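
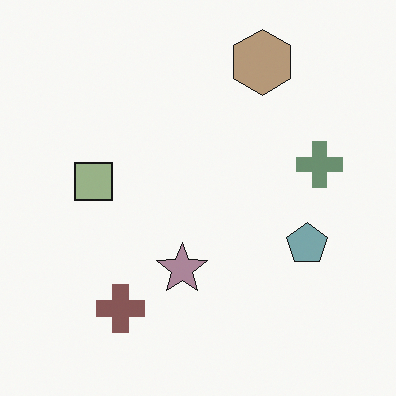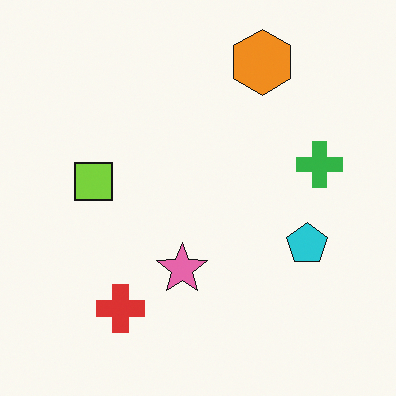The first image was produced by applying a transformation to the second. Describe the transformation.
This is the original image heavily desaturated.

All colors are more muted and greyish — a global saturation change.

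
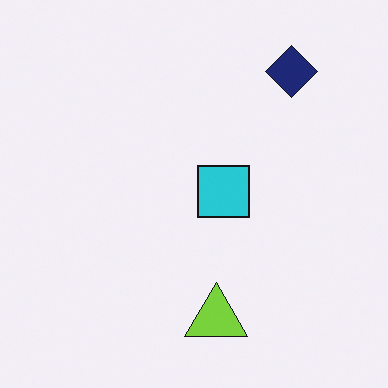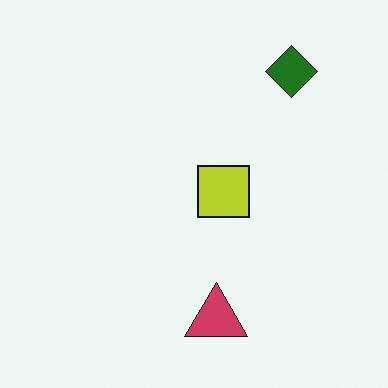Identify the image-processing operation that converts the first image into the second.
The transformation is: hue-shifted by a large amount.

Every shape's color has rotated by the same amount around the hue wheel — a uniform hue shift.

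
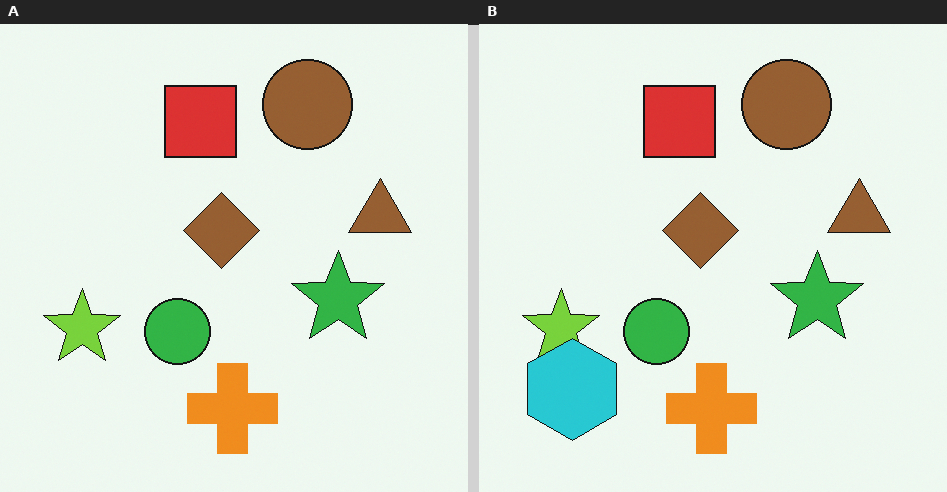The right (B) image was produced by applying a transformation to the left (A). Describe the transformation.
The right (B) image is the left (A) overlaid with an additional cyan hexagon.

A cyan hexagon appears in the right (B) image that is absent from the left (A).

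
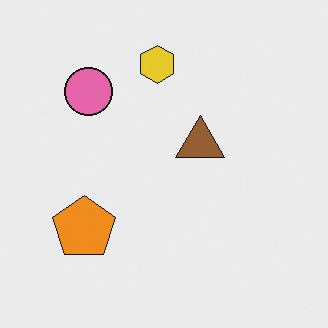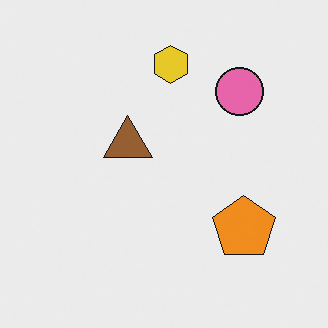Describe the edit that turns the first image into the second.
The image was flipped horizontally (left ↔ right).

The orange pentagon is in the bottom-left of the first image and the bottom-right of the second — shapes on opposite sides of the vertical midline have swapped in a mirror flip.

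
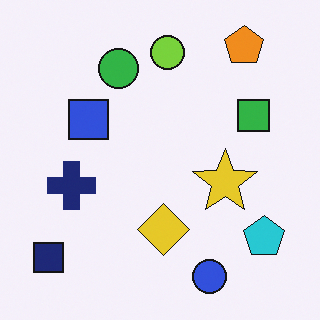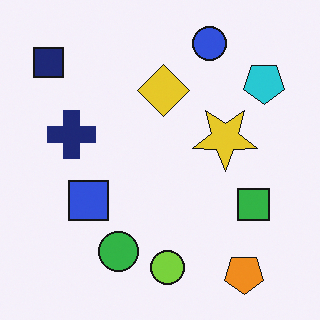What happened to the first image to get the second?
The second image is the first flipped vertically (top ↔ bottom).

The blue circle is in the bottom of the first image and the top of the second — shapes on opposite sides of the horizontal midline have swapped in a mirror flip.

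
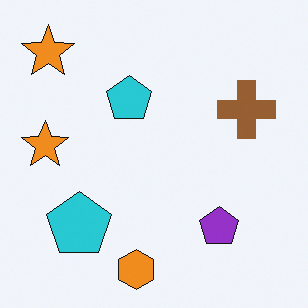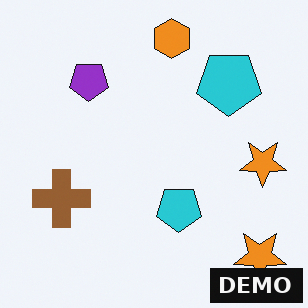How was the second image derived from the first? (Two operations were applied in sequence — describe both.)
The transformation is: rotated 180°, then watermarked with the text "DEMO" in the lower-right corner.

The orange hexagon sits in the bottom of the first image and the top of the second — consistent with a whole-image 180° rotation. A dark label reading "DEMO" appears in the lower-right corner.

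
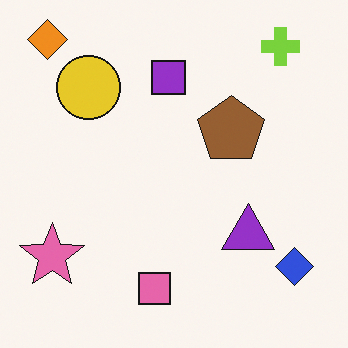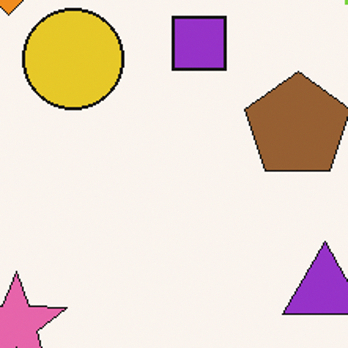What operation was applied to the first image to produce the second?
This is the original image cropped to a modestly smaller region and rescaled.

The visible shapes are larger and the field of view is narrower; shapes near the original edges may be partly or wholly outside the frame — a crop-and-rescale.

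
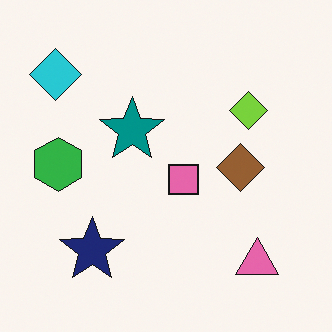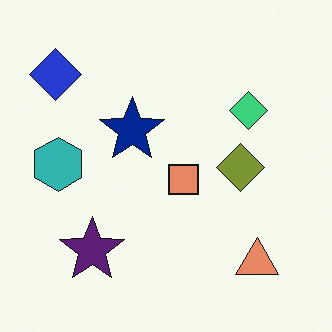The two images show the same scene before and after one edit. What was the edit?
It was hue-shifted by a small amount.

Every shape's color has rotated by the same amount around the hue wheel — a uniform hue shift.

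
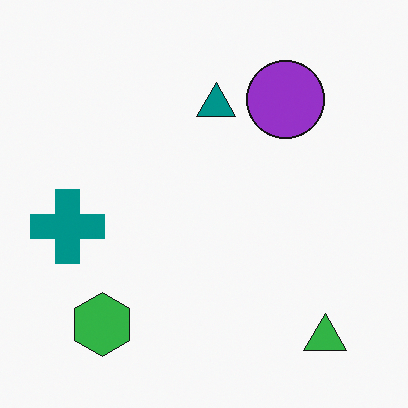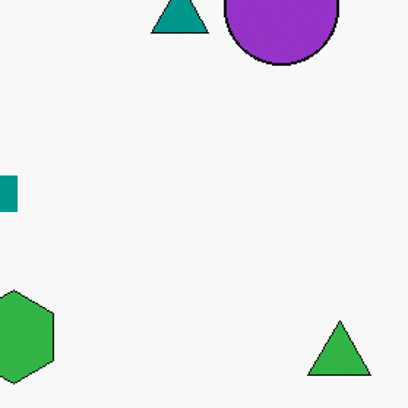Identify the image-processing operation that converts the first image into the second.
This is the original image cropped slightly and scaled back up.

The visible shapes are larger and the field of view is narrower; shapes near the original edges may be partly or wholly outside the frame — a crop-and-rescale.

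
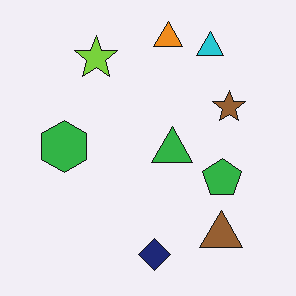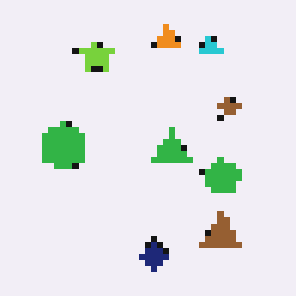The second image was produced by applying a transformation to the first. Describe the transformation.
The second image is the first pixelated into visible square blocks.

Shapes are reduced to large square blocks; fine edges and outlines are lost — a downscale-then-upscale (mosaic) effect.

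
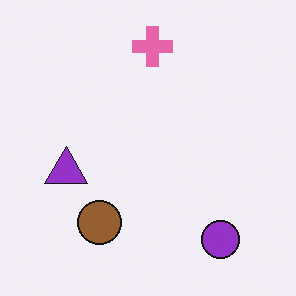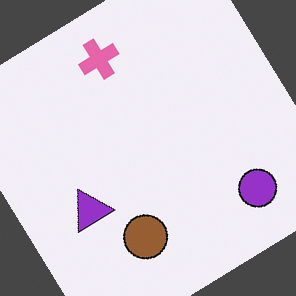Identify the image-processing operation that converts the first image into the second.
It was rotated counter-clockwise by a large amount — several tens of degrees.

Every shape is tilted by the same angle and the image corners show triangular fill wedges — a whole-image rotation by a non-right angle.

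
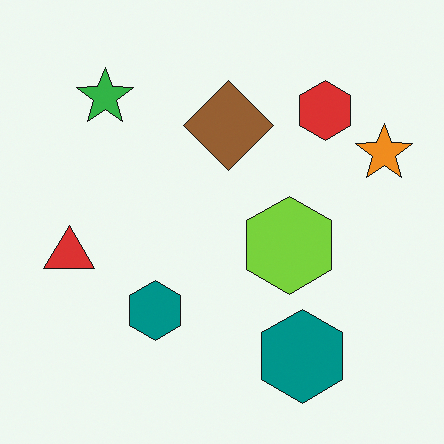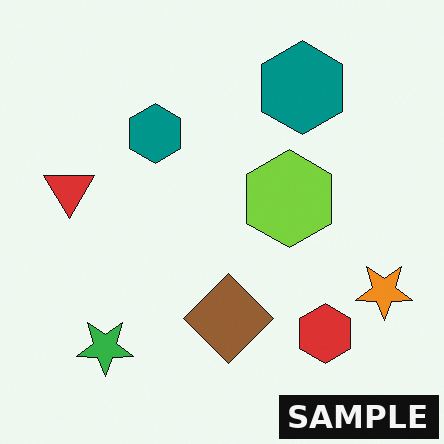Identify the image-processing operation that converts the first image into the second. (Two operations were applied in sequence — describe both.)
The transformation is: flipped vertically (top ↔ bottom), then watermarked with the text "SAMPLE" in the lower-right corner.

The green star is in the top-left of the first image and the bottom-left of the second — shapes on opposite sides of the horizontal midline have swapped in a mirror flip. A dark label reading "SAMPLE" appears in the lower-right corner.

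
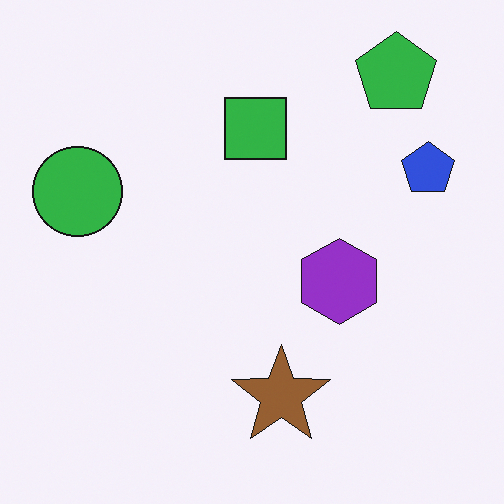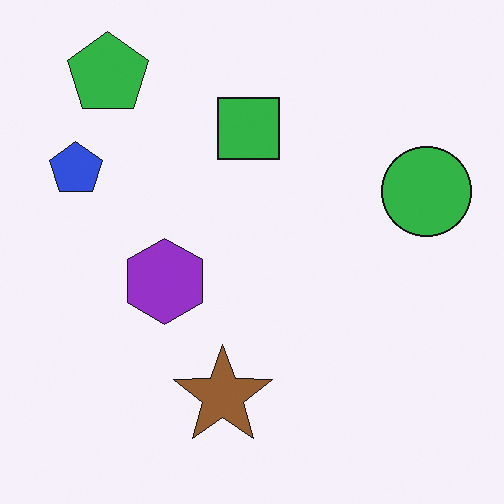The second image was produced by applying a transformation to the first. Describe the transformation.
This is the original image flipped horizontally (left ↔ right).

The blue pentagon is in the right of the first image and the left of the second — shapes on opposite sides of the vertical midline have swapped in a mirror flip.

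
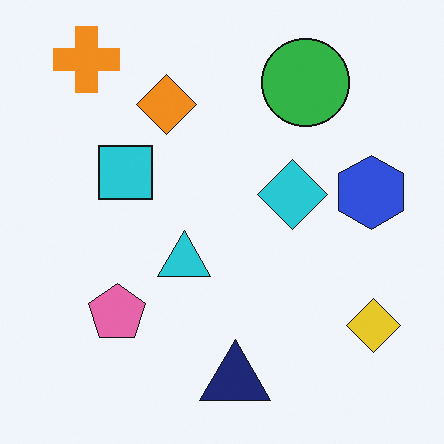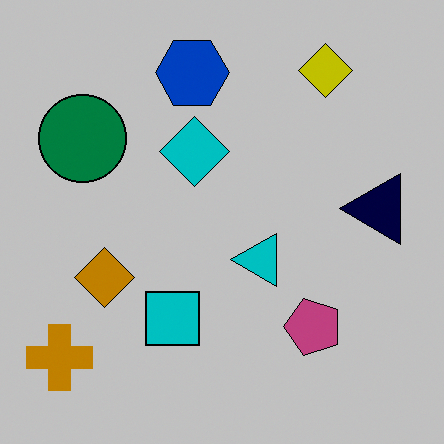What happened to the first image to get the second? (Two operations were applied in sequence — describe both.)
It was heavily posterized to just a handful of flat colors, then rotated 90° counter-clockwise.

Each flat color has snapped to a coarser quantized level — most visibly, the near-white background has dropped to a flat grey. The orange cross sits in the top-left of the first image and the bottom-left of the second — consistent with a whole-image 90° counter-clockwise rotation.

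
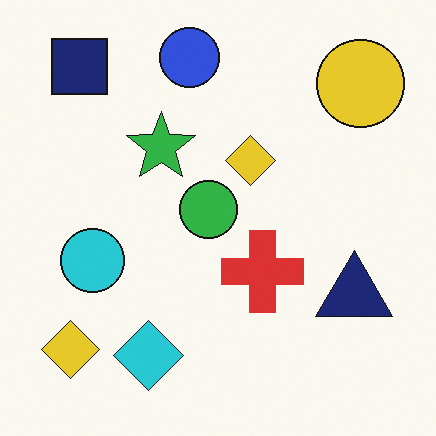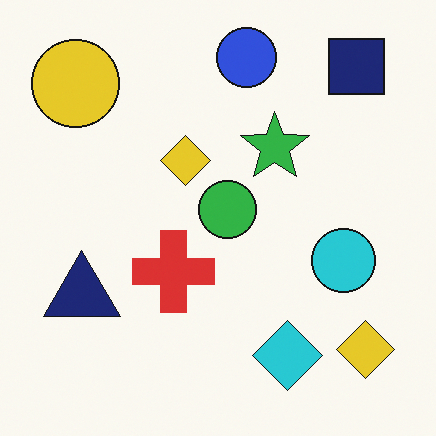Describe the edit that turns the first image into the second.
The image was flipped horizontally (left ↔ right).

The yellow circle is in the top-right of the first image and the top-left of the second — shapes on opposite sides of the vertical midline have swapped in a mirror flip.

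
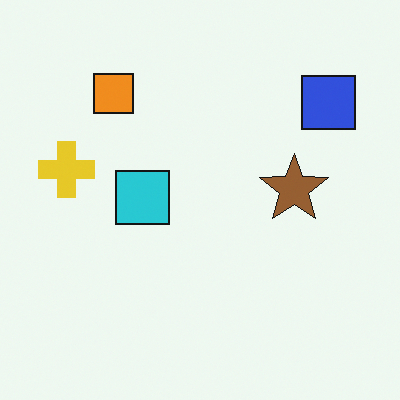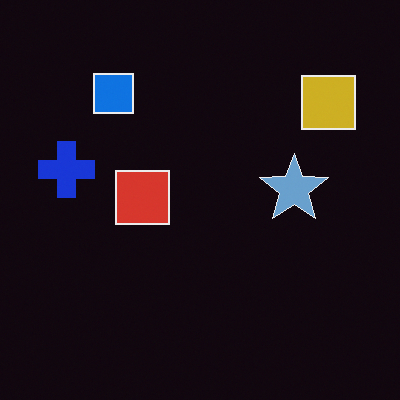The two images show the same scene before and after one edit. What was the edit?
Color-inverted (negative).

The light background has become dark and every shape's color is its complement — a photographic negative.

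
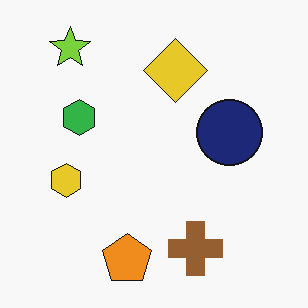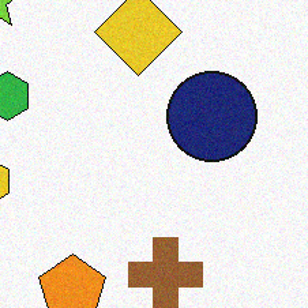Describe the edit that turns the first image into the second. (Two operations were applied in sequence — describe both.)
The second image is the first degraded with a light layer of grain, then cropped to a modestly smaller region and rescaled.

Random speckle covers the whole image, including the flat background. The visible shapes are larger and the field of view is narrower; shapes near the original edges may be partly or wholly outside the frame — a crop-and-rescale.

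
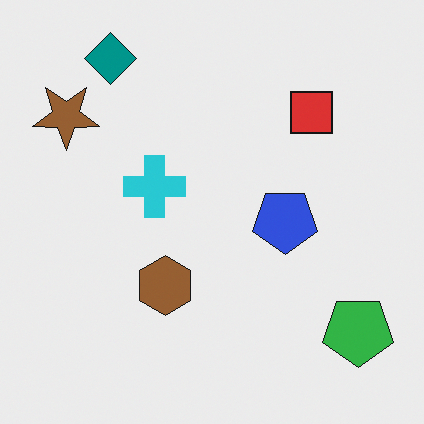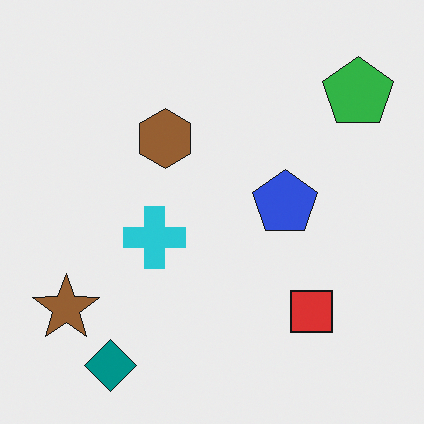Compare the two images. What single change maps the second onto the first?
This is the original image flipped vertically (top ↔ bottom).

The teal diamond is in the bottom-left of the second image and the top-left of the first — shapes on opposite sides of the horizontal midline have swapped in a mirror flip.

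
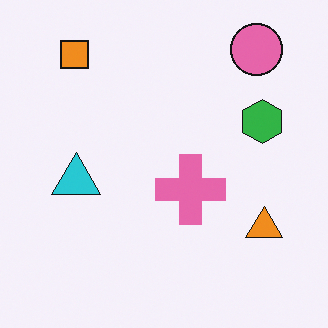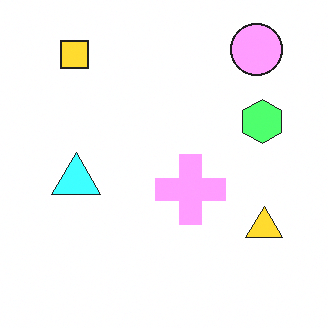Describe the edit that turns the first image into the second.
The second image is the first noticeably brightened.

Every pixel — background and shapes alike — is uniformly brightened.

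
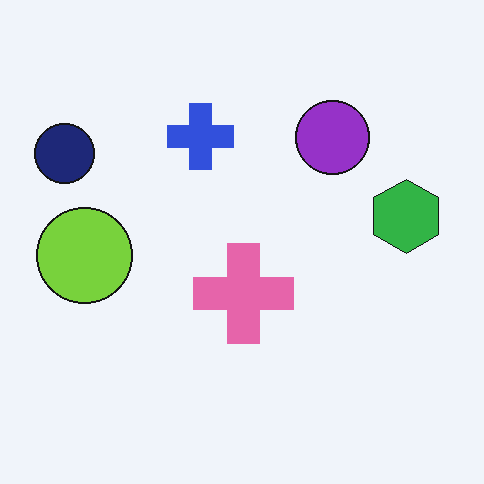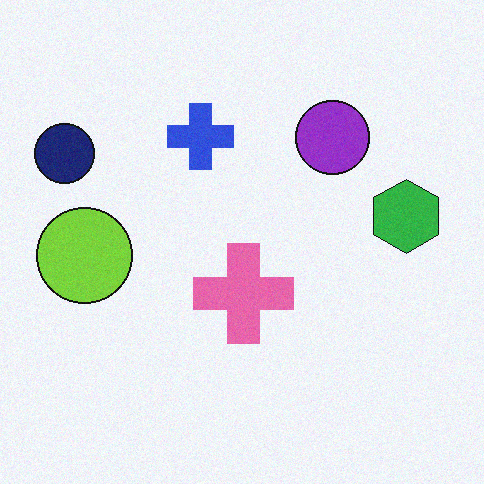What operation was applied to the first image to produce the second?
Degraded with subtle gaussian noise.

Random speckle covers the whole image, including the flat background.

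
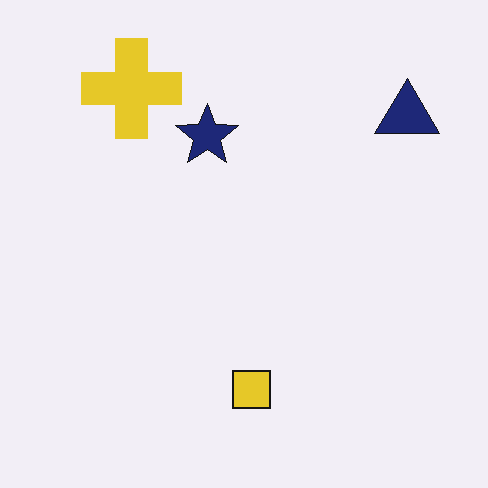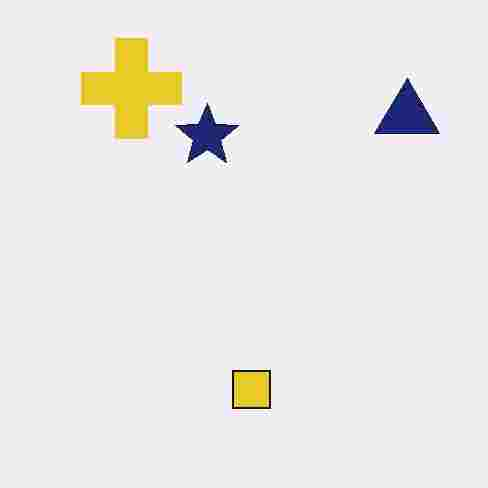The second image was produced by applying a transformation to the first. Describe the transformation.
The second image is the first heavily JPEG-compressed with obvious blocking artifacts.

Blocky 8×8 compression artifacts appear around shape edges and the flat background shows ringing — characteristic JPEG degradation.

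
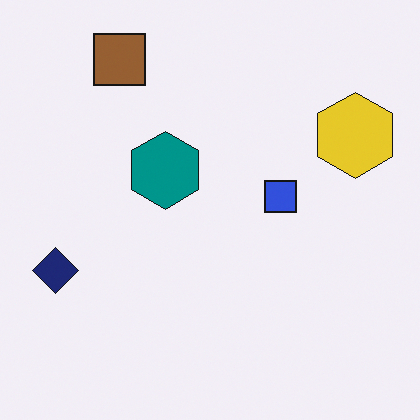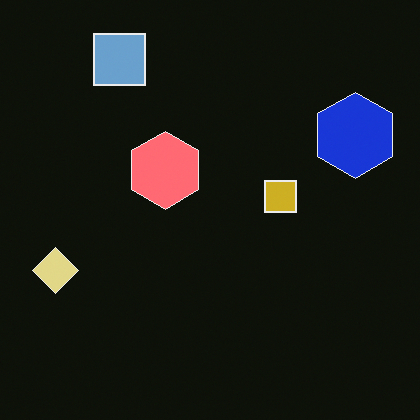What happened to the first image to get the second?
The image was color-inverted (negative).

The light background has become dark and every shape's color is its complement — a photographic negative.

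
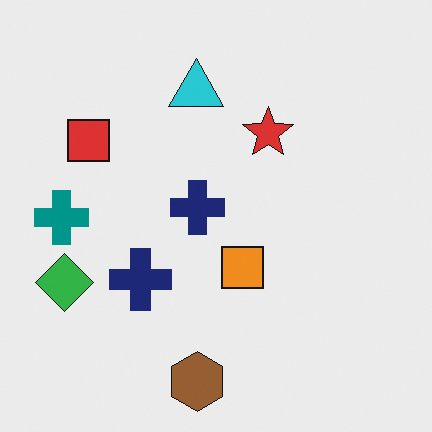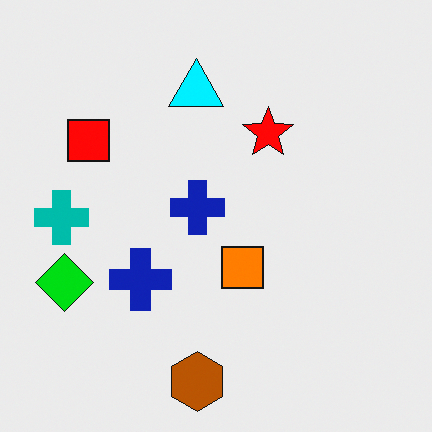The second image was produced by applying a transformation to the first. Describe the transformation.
The second image is the first made much more vivid (saturation change).

All colors are more vivid — a global saturation change.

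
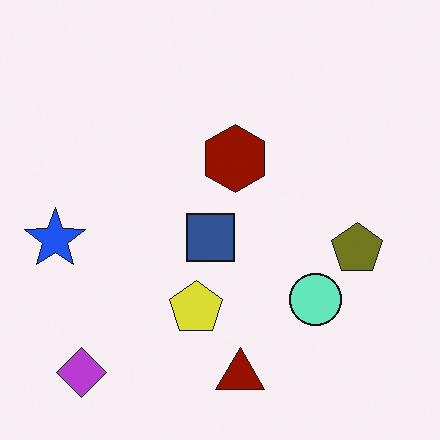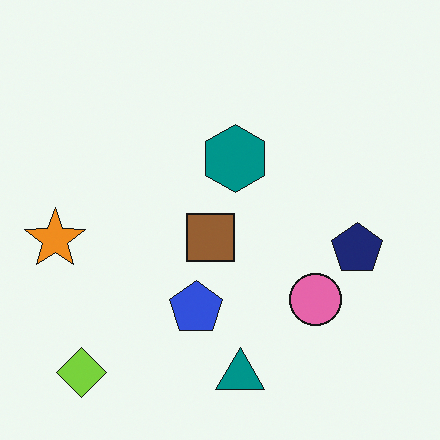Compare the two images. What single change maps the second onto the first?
It was hue-shifted through roughly half the color wheel.

Every shape's color has rotated by the same amount around the hue wheel — a uniform hue shift.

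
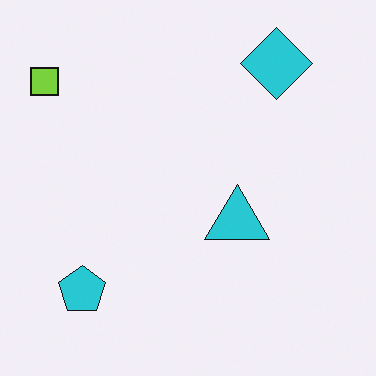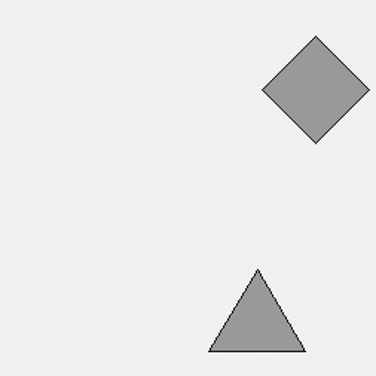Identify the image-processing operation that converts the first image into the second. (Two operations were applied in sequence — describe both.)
This is the original image converted to grayscale, then cropped slightly and scaled back up.

All color is removed — every shape is now a shade of grey. The visible shapes are larger and the field of view is narrower; shapes near the original edges may be partly or wholly outside the frame — a crop-and-rescale.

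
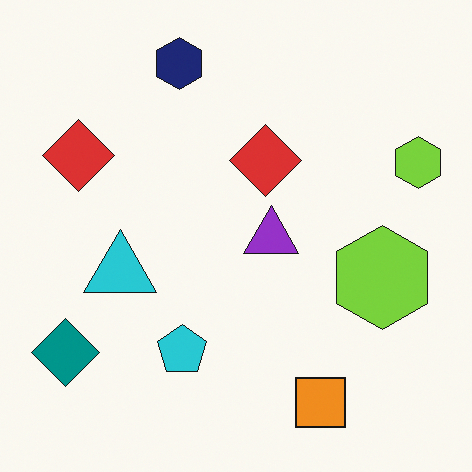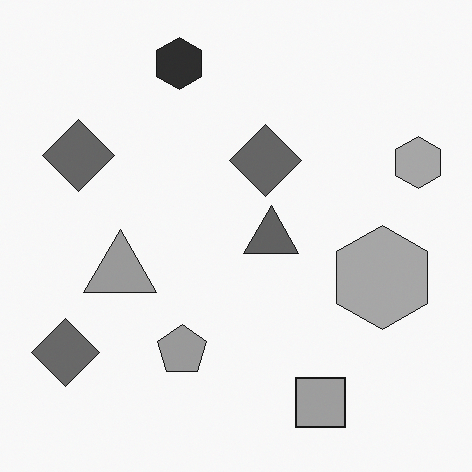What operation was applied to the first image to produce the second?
It was converted to grayscale.

All color is removed — every shape is now a shade of grey.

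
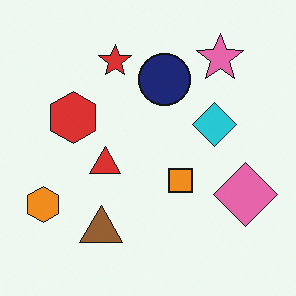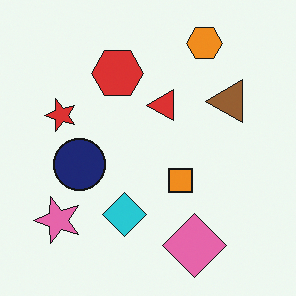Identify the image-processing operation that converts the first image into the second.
The transformation is: transposed (reflected across the top-left ↔ bottom-right diagonal).

Shapes have swapped their row and column positions — what was in the top-right is now in the bottom-left — a diagonal reflection.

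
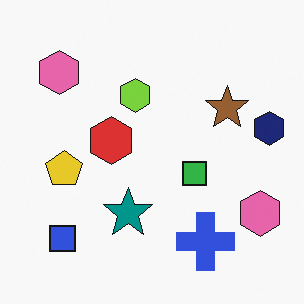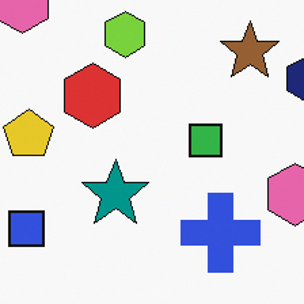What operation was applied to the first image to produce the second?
The transformation is: cropped to a modestly smaller region and rescaled.

The visible shapes are larger and the field of view is narrower; shapes near the original edges may be partly or wholly outside the frame — a crop-and-rescale.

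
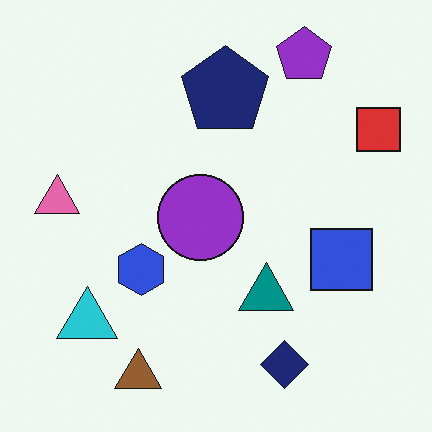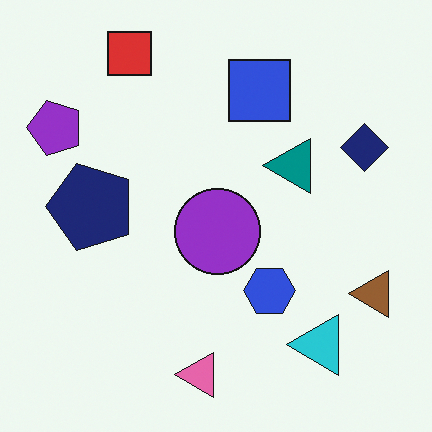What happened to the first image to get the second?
Rotated 90° counter-clockwise.

The red square sits in the top-right of the first image and the top-left of the second — consistent with a whole-image 90° counter-clockwise rotation.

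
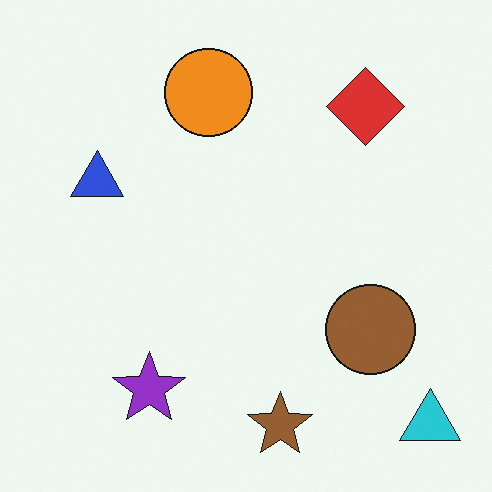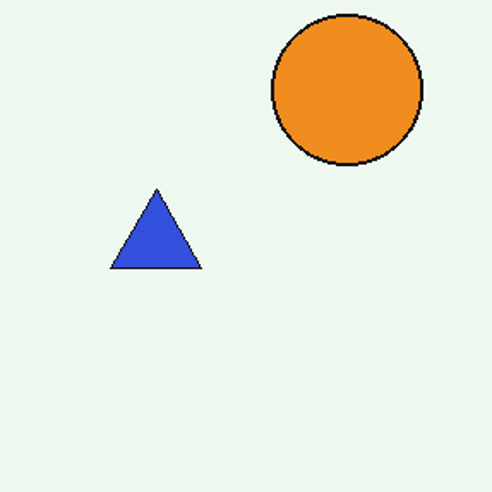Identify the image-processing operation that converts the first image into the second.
It was cropped tightly and scaled back up.

The visible shapes are larger and the field of view is narrower; shapes near the original edges may be partly or wholly outside the frame — a crop-and-rescale.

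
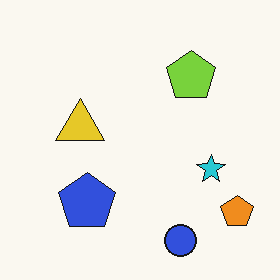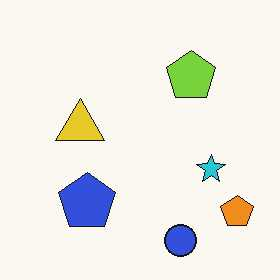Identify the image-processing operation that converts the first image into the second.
It was JPEG-compressed with visible artifacts.

Blocky 8×8 compression artifacts appear around shape edges and the flat background shows ringing — characteristic JPEG degradation.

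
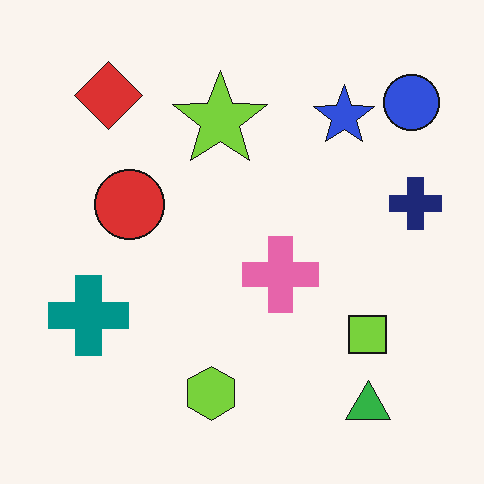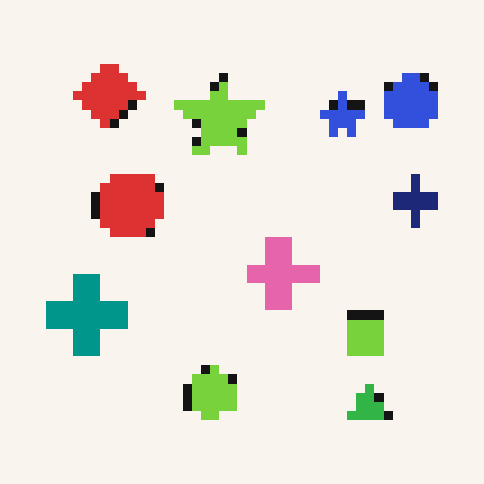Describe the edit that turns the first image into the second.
The transformation is: coarsely pixelated.

Shapes are reduced to large square blocks; fine edges and outlines are lost — a downscale-then-upscale (mosaic) effect.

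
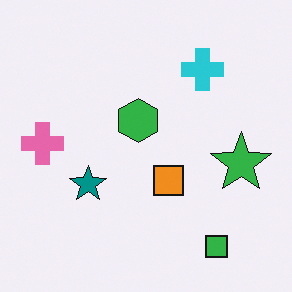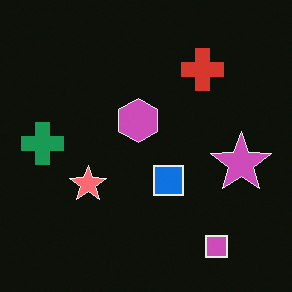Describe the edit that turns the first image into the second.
The image was color-inverted (negative).

The light background has become dark and every shape's color is its complement — a photographic negative.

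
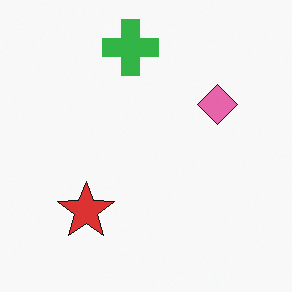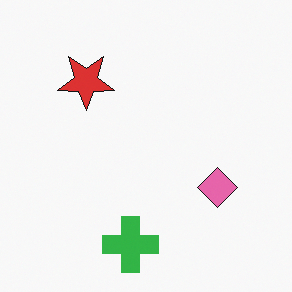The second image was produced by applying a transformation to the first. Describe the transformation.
This is the original image flipped vertically (top ↔ bottom).

The green cross is in the top of the first image and the bottom of the second — shapes on opposite sides of the horizontal midline have swapped in a mirror flip.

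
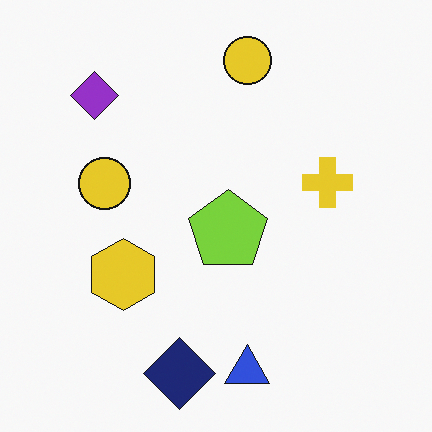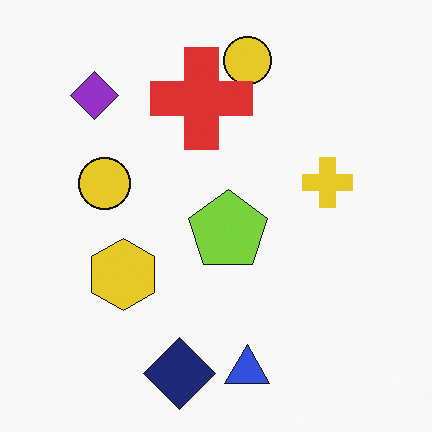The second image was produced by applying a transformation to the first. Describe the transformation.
The image was overlaid with an additional red cross.

A red cross appears in the second image that is absent from the first.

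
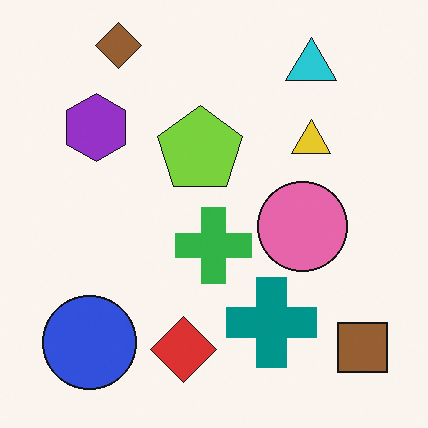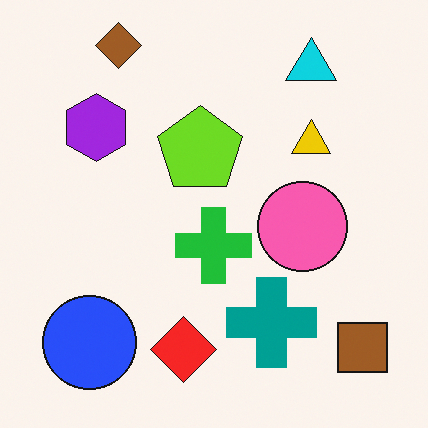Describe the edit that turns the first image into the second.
The transformation is: slightly oversaturated.

All colors are more vivid — a global saturation change.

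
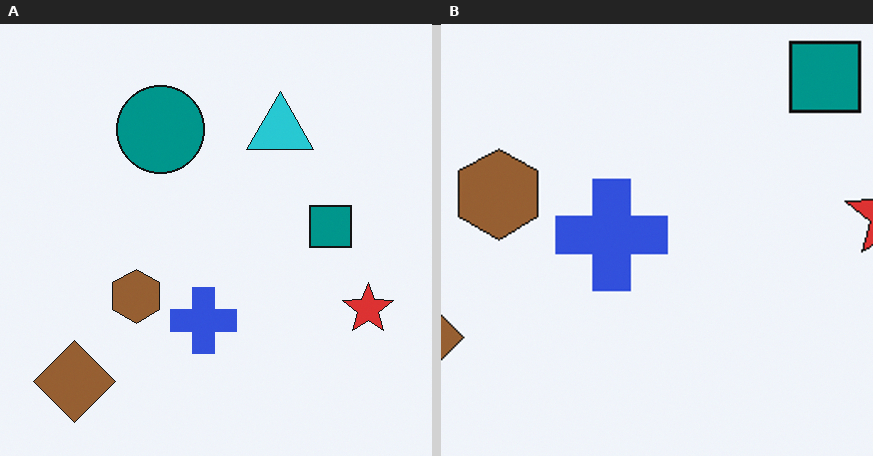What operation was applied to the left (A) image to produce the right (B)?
It was cropped to a noticeably smaller region and rescaled.

The visible shapes are larger and the field of view is narrower; shapes near the original edges may be partly or wholly outside the frame — a crop-and-rescale.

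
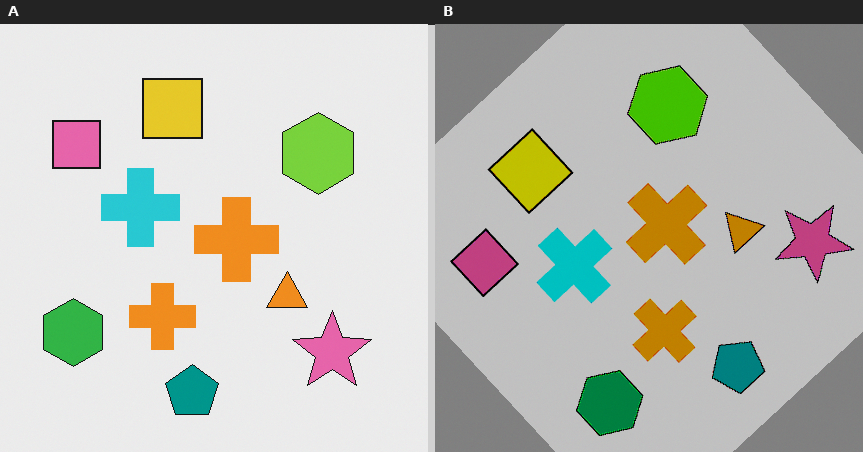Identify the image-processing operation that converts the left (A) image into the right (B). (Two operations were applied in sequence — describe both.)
The transformation is: rotated counter-clockwise by a large amount — several tens of degrees, then heavily posterized to just a handful of flat colors.

Every shape is tilted by the same angle and the image corners show triangular fill wedges — a whole-image rotation by a non-right angle. Each flat color has snapped to a coarser quantized level — most visibly, the near-white background has dropped to a flat grey.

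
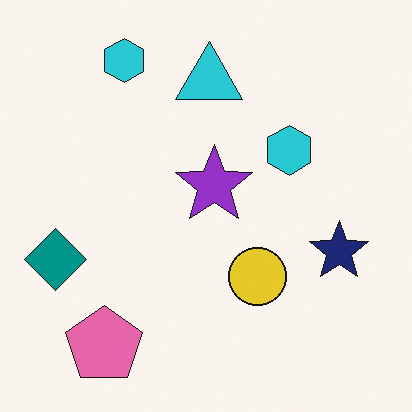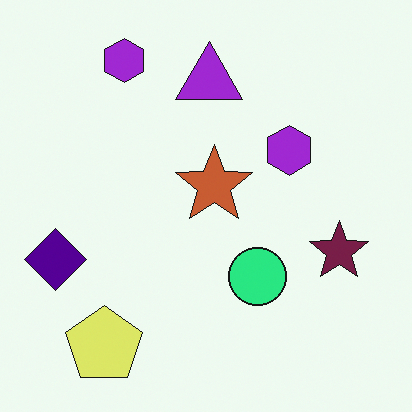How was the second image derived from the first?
The transformation is: hue-shifted noticeably.

Every shape's color has rotated by the same amount around the hue wheel — a uniform hue shift.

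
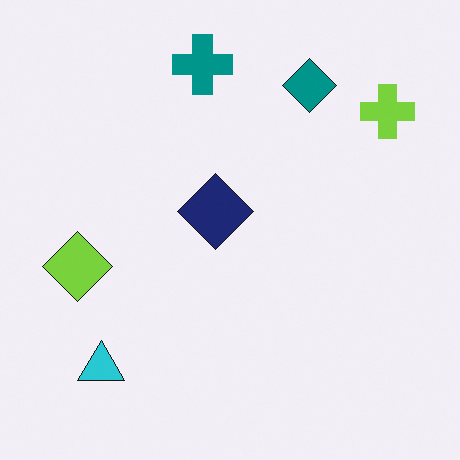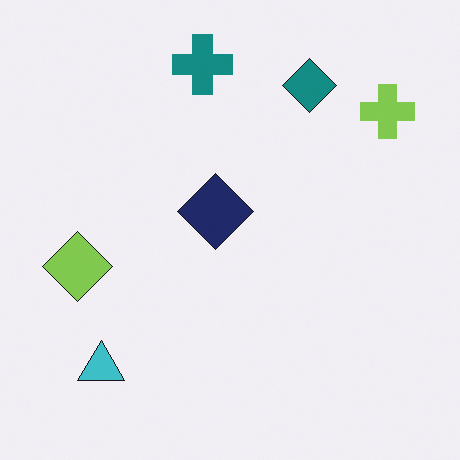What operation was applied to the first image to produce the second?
The transformation is: slightly desaturated.

All colors are more muted and greyish — a global saturation change.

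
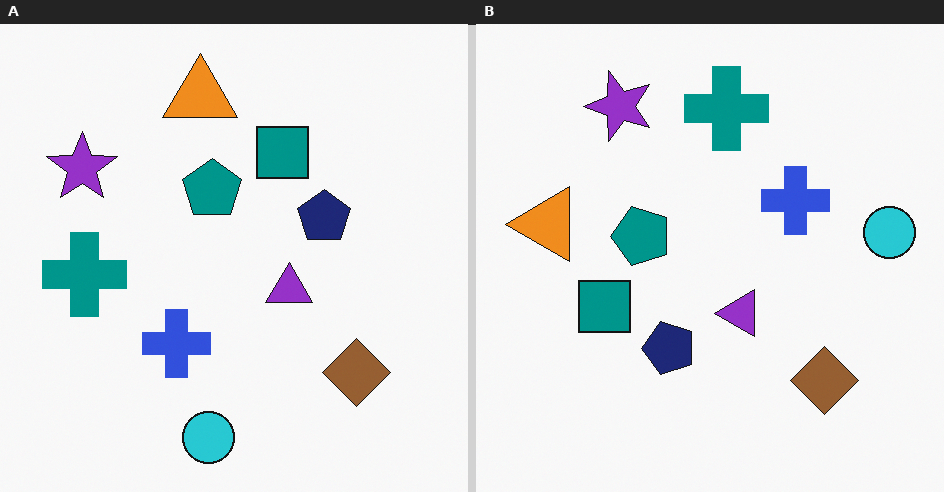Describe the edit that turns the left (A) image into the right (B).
It was transposed (reflected across the top-left ↔ bottom-right diagonal).

Shapes have swapped their row and column positions — what was in the top-right is now in the bottom-left — a diagonal reflection.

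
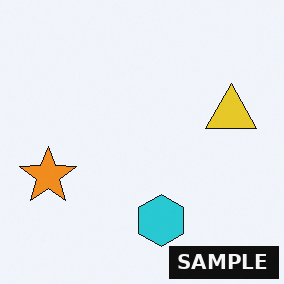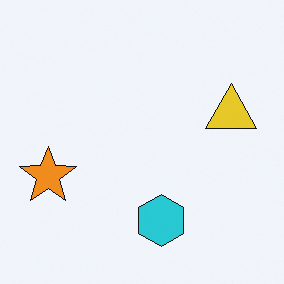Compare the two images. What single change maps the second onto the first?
The first image is the second watermarked with the text "SAMPLE" in the lower-right corner.

A dark label reading "SAMPLE" appears in the lower-right corner.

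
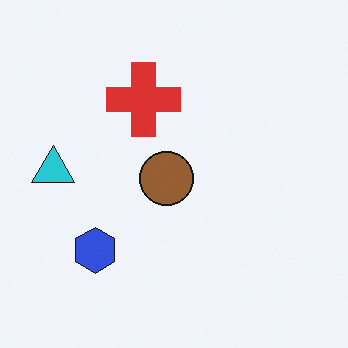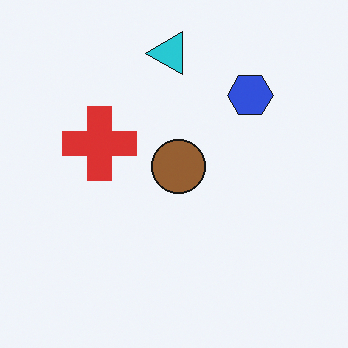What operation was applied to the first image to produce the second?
This is the original image transposed (reflected across the top-left ↔ bottom-right diagonal).

Shapes have swapped their row and column positions — what was in the top-right is now in the bottom-left — a diagonal reflection.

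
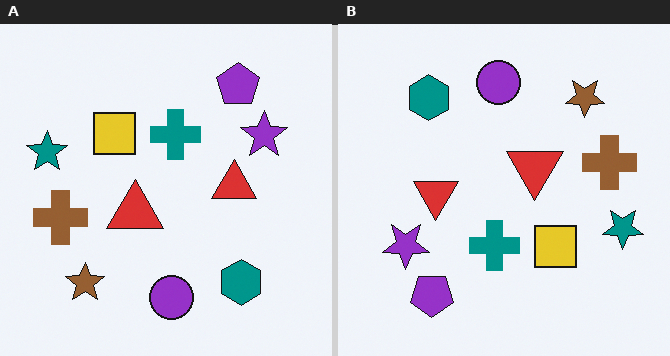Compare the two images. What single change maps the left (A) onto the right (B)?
The right (B) image is the left (A) rotated 180°.

The purple pentagon sits in the top-right of the left (A) image and the bottom-left of the right (B) — consistent with a whole-image 180° rotation.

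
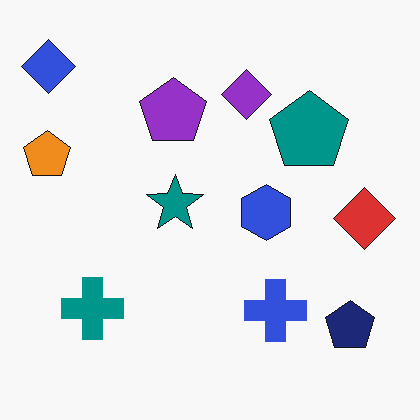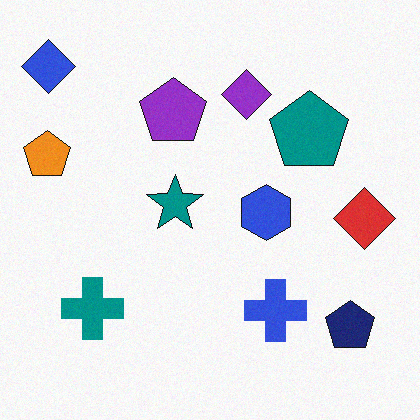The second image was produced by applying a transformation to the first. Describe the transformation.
It was degraded with a light layer of grain.

Random speckle covers the whole image, including the flat background.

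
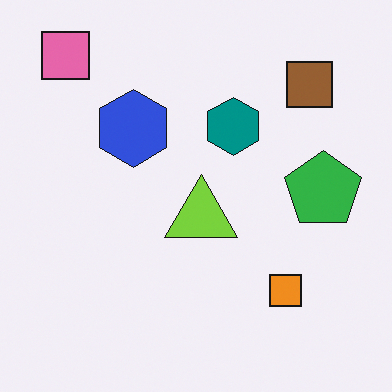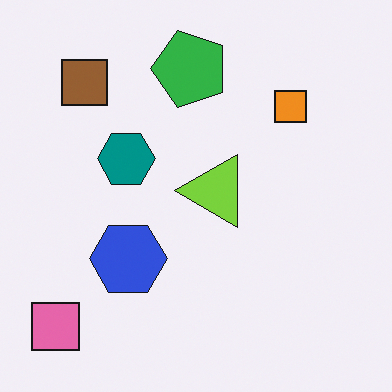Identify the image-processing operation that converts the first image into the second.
The transformation is: rotated 90° counter-clockwise.

The pink square sits in the top-left of the first image and the bottom-left of the second — consistent with a whole-image 90° counter-clockwise rotation.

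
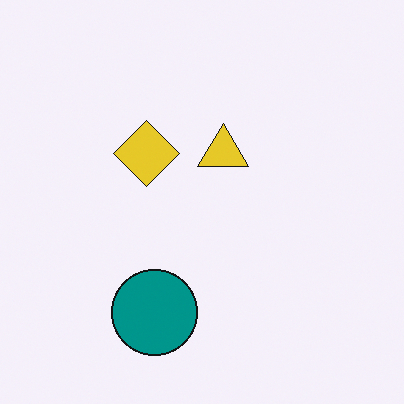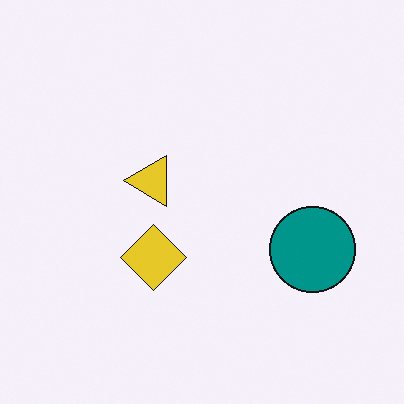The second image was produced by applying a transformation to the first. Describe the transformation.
Rotated 90° counter-clockwise.

The teal circle sits in the bottom of the first image and the right of the second — consistent with a whole-image 90° counter-clockwise rotation.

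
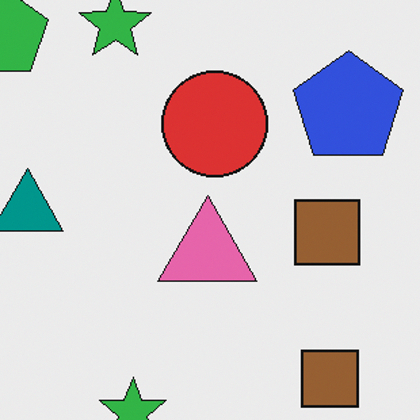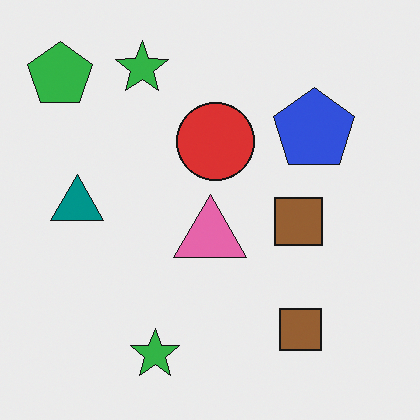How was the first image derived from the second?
The first image is the second cropped slightly and scaled back up.

The visible shapes are larger and the field of view is narrower; shapes near the original edges may be partly or wholly outside the frame — a crop-and-rescale.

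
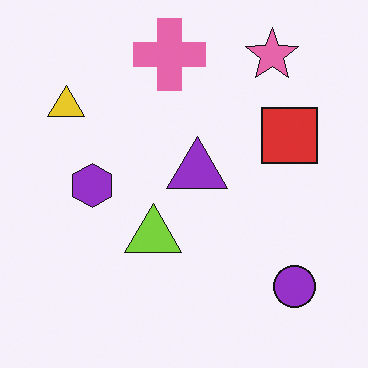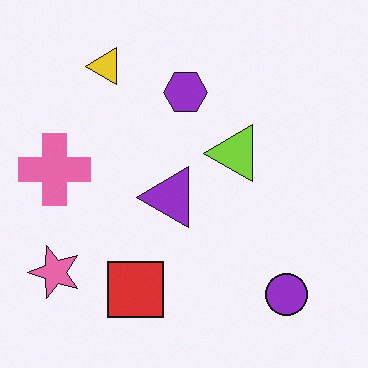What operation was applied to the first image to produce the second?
It was transposed (reflected across the top-left ↔ bottom-right diagonal).

Shapes have swapped their row and column positions — what was in the top-right is now in the bottom-left — a diagonal reflection.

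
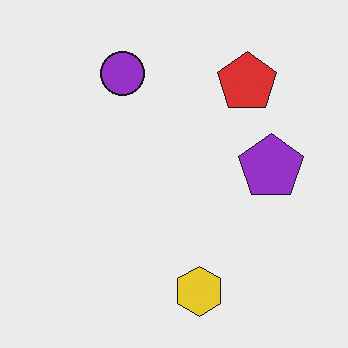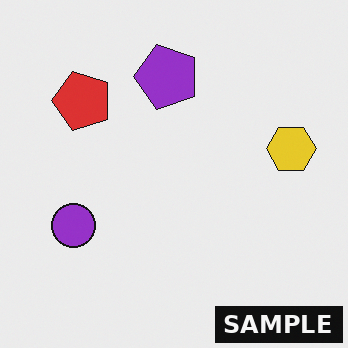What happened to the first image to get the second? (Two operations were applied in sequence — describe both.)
The image was rotated 90° counter-clockwise, then watermarked with the text "SAMPLE" in the lower-right corner.

The yellow hexagon sits in the bottom of the first image and the right of the second — consistent with a whole-image 90° counter-clockwise rotation. A dark label reading "SAMPLE" appears in the lower-right corner.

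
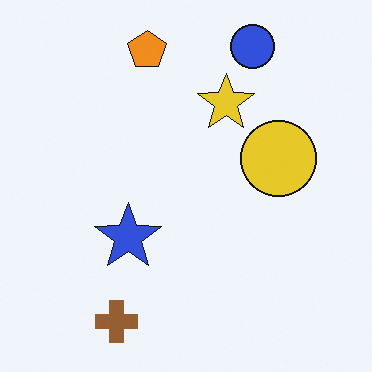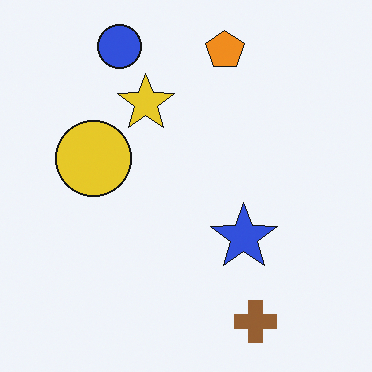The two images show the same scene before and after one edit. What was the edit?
The second image is the first flipped horizontally (left ↔ right).

The yellow circle is in the right of the first image and the left of the second — shapes on opposite sides of the vertical midline have swapped in a mirror flip.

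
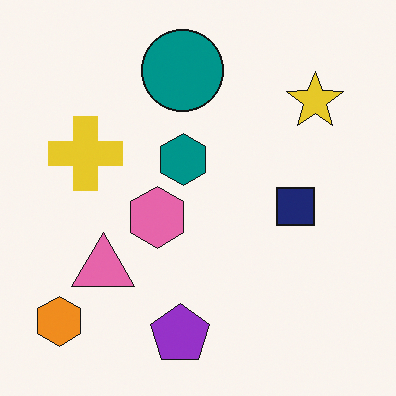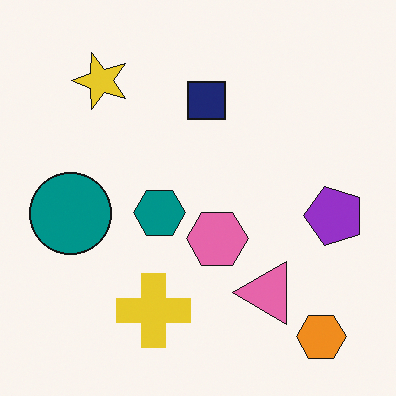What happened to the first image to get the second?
It was rotated 90° counter-clockwise.

The orange hexagon sits in the bottom-left of the first image and the bottom-right of the second — consistent with a whole-image 90° counter-clockwise rotation.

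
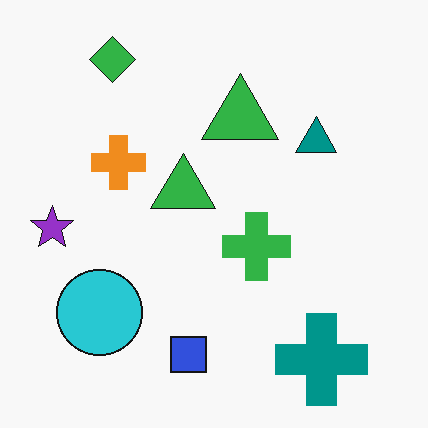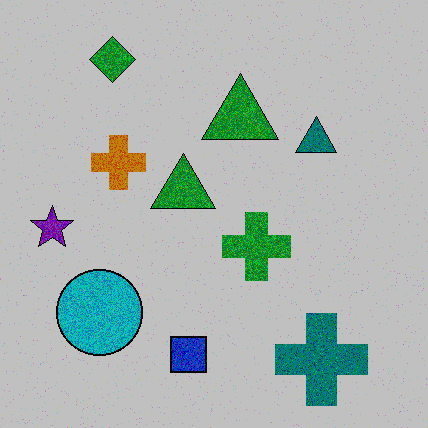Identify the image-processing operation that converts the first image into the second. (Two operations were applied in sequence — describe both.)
This is the original image degraded with moderate additive noise, then heavily posterized to just a handful of flat colors.

Random speckle covers the whole image, including the flat background. Each flat color has snapped to a coarser quantized level — most visibly, the near-white background has dropped to a flat grey.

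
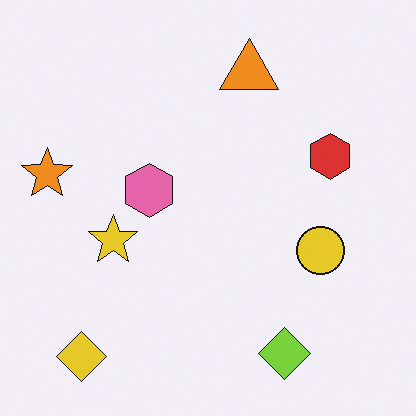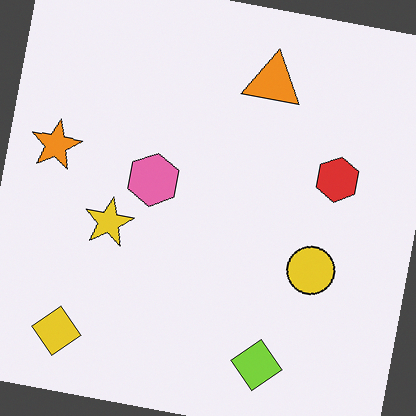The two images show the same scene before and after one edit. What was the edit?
Rotated clockwise by a slight angle.

Every shape is tilted by the same angle and the image corners show triangular fill wedges — a whole-image rotation by a non-right angle.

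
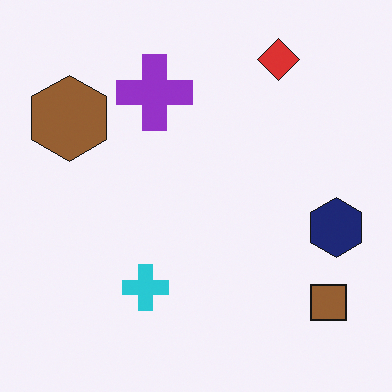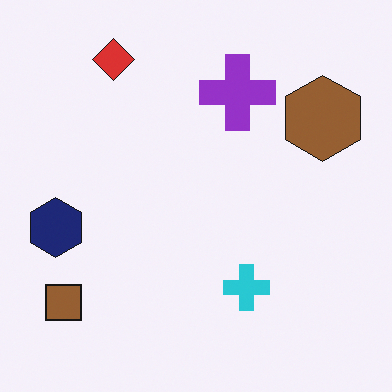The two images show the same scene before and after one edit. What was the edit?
This is the original image flipped horizontally (left ↔ right).

The navy hexagon is in the right of the first image and the left of the second — shapes on opposite sides of the vertical midline have swapped in a mirror flip.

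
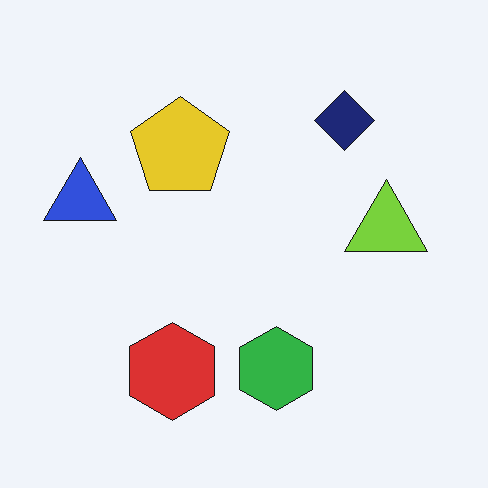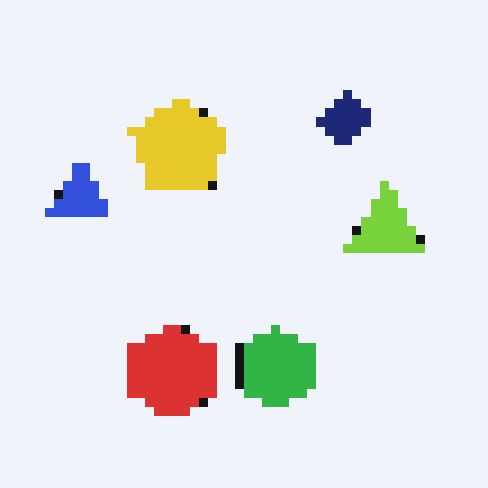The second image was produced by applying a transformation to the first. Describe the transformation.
The image was coarsely pixelated.

Shapes are reduced to large square blocks; fine edges and outlines are lost — a downscale-then-upscale (mosaic) effect.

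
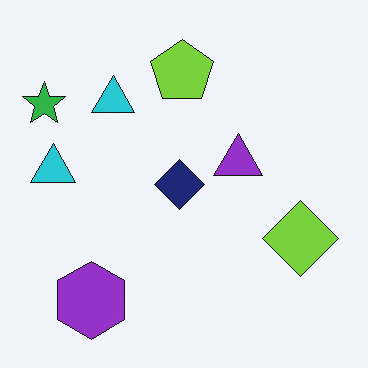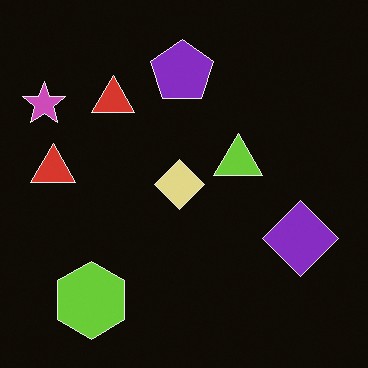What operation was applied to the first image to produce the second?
The image was color-inverted (negative).

The light background has become dark and every shape's color is its complement — a photographic negative.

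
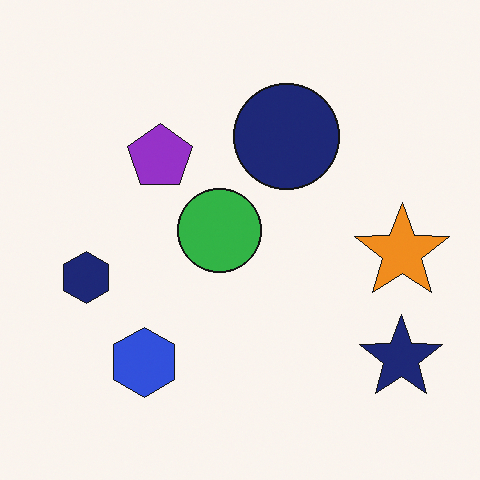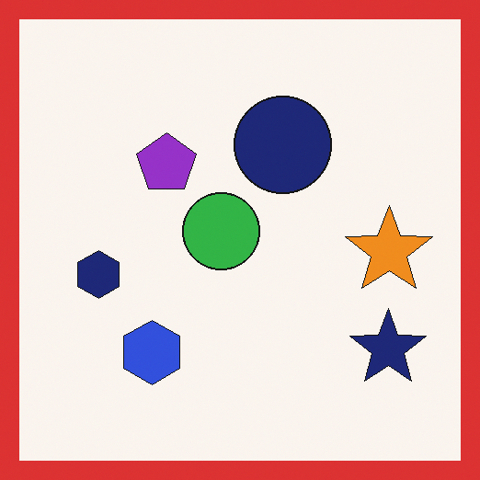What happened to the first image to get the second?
Framed with a red border.

A solid red frame runs around the edge of the second image, with the content slightly shrunk inside it.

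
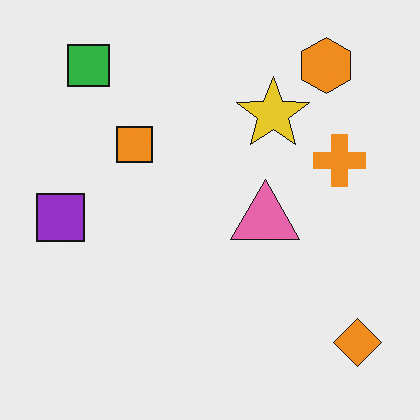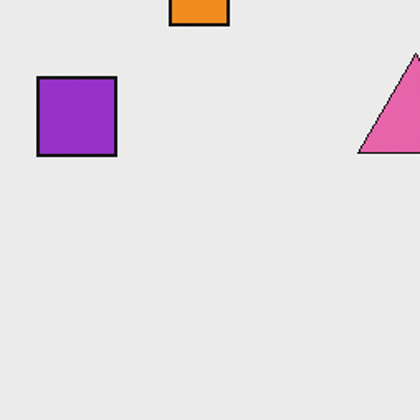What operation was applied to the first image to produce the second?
The transformation is: cropped tightly and scaled back up.

The visible shapes are larger and the field of view is narrower; shapes near the original edges may be partly or wholly outside the frame — a crop-and-rescale.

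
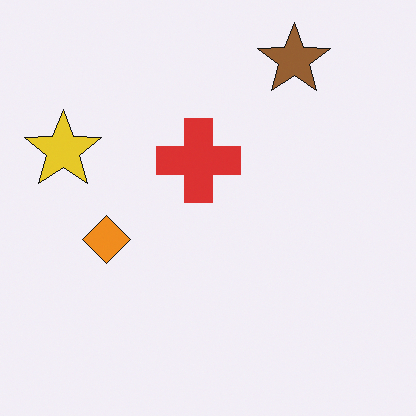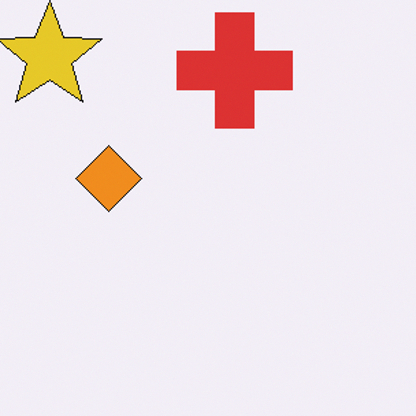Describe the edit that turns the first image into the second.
The transformation is: cropped to a modestly smaller region and rescaled.

The visible shapes are larger and the field of view is narrower; shapes near the original edges may be partly or wholly outside the frame — a crop-and-rescale.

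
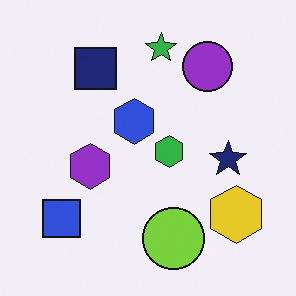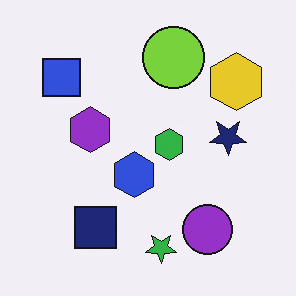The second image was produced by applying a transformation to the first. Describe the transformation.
The second image is the first flipped vertically (top ↔ bottom).

The green star is in the top of the first image and the bottom of the second — shapes on opposite sides of the horizontal midline have swapped in a mirror flip.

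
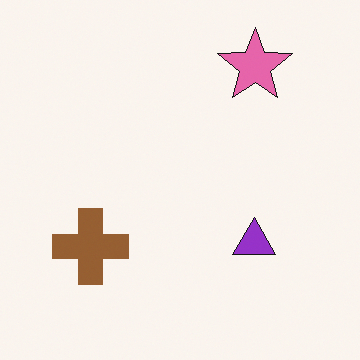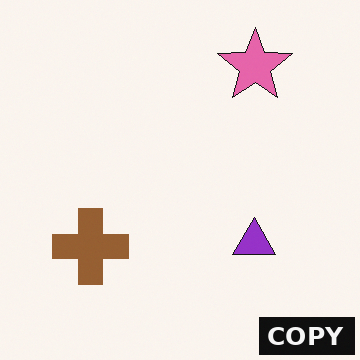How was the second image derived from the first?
Watermarked with the text "COPY" in the lower-right corner.

A dark label reading "COPY" appears in the lower-right corner.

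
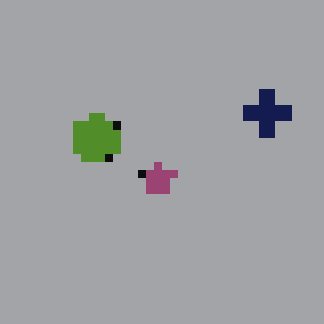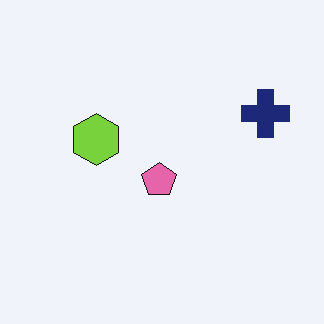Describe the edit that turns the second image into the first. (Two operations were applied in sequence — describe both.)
It was substantially darkened, then moderately pixelated.

Every pixel — background and shapes alike — is uniformly darkened. Shapes are reduced to large square blocks; fine edges and outlines are lost — a downscale-then-upscale (mosaic) effect.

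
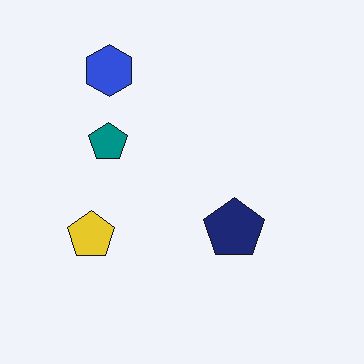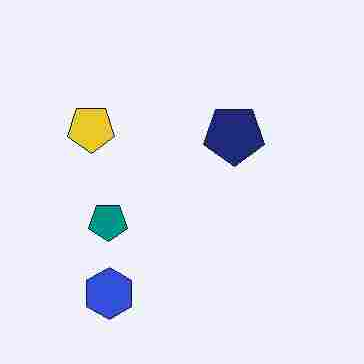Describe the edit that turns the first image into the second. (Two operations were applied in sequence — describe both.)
This is the original image degraded with heavy JPEG compression, then flipped vertically (top ↔ bottom).

Blocky 8×8 compression artifacts appear around shape edges and the flat background shows ringing — characteristic JPEG degradation. The blue hexagon is in the top-left of the first image and the bottom-left of the second — shapes on opposite sides of the horizontal midline have swapped in a mirror flip.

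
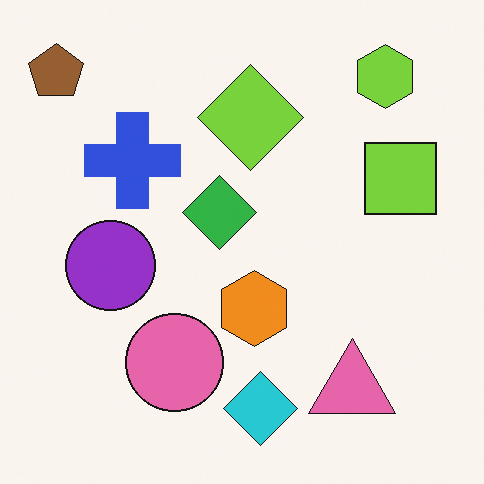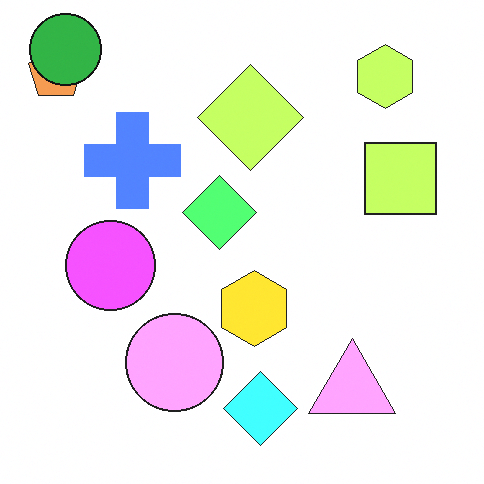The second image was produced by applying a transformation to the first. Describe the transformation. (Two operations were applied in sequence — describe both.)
This is the original image substantially brightened, then overlaid with an additional green circle.

Every pixel — background and shapes alike — is uniformly brightened. A green circle appears in the second image that is absent from the first.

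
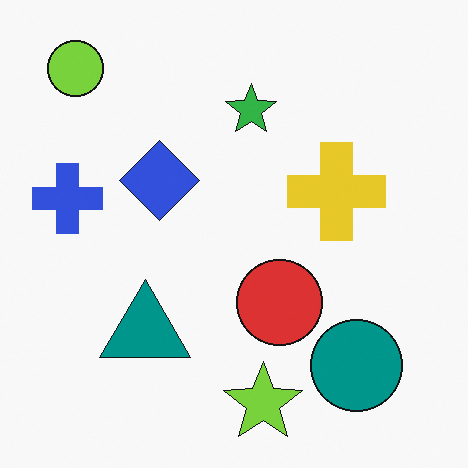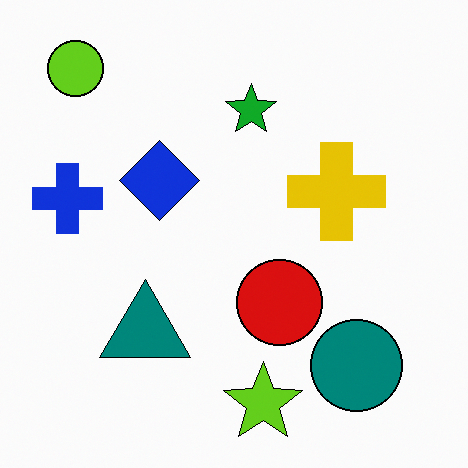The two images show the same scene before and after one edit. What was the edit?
This is the original image given slightly increased contrast.

Tones are pushed away from mid-grey across the whole image — a global contrast change.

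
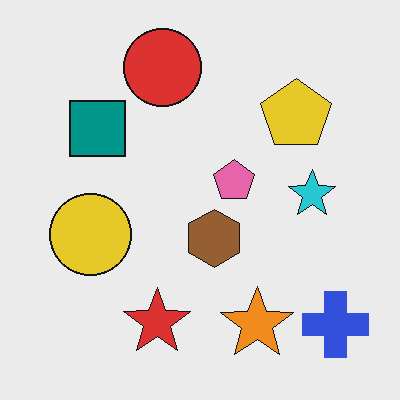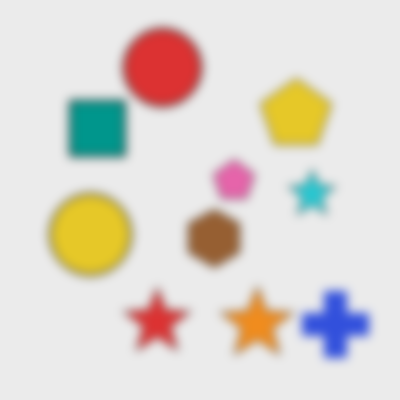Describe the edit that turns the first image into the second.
It was strongly gaussian-blurred.

Shape edges and outlines are uniformly softened across the whole image.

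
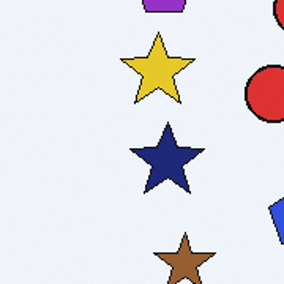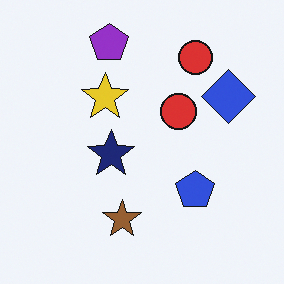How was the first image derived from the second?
It was cropped slightly and scaled back up.

The visible shapes are larger and the field of view is narrower; shapes near the original edges may be partly or wholly outside the frame — a crop-and-rescale.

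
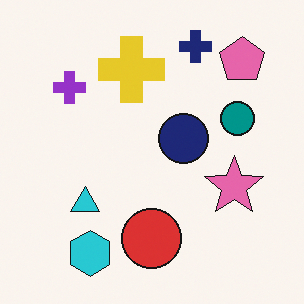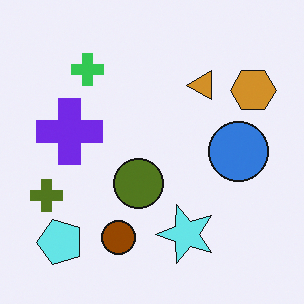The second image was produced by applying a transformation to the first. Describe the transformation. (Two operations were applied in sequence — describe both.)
The transformation is: transposed (reflected across the top-left ↔ bottom-right diagonal), then hue-shifted by a large amount.

Shapes have swapped their row and column positions — what was in the top-right is now in the bottom-left — a diagonal reflection. Every shape's color has rotated by the same amount around the hue wheel — a uniform hue shift.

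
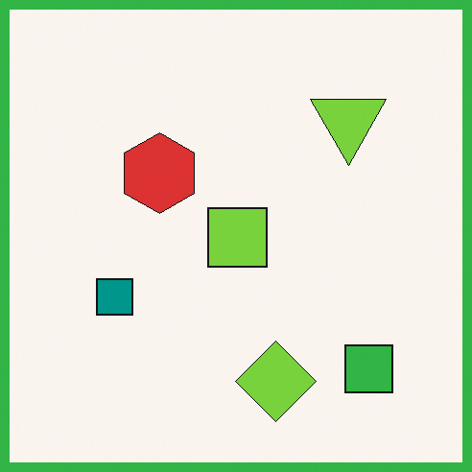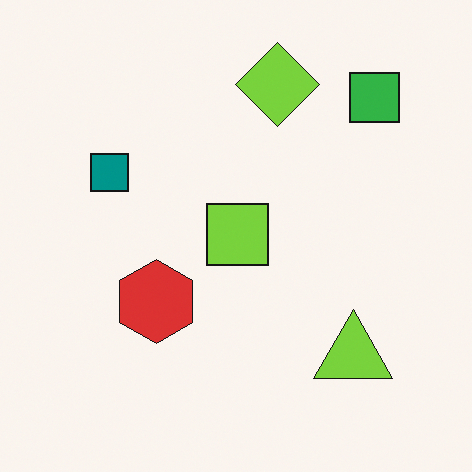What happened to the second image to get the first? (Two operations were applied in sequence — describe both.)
The image was flipped vertically (top ↔ bottom), then framed with a green border.

The lime diamond is in the top of the second image and the bottom of the first — shapes on opposite sides of the horizontal midline have swapped in a mirror flip. A solid green frame runs around the edge of the first image, with the content slightly shrunk inside it.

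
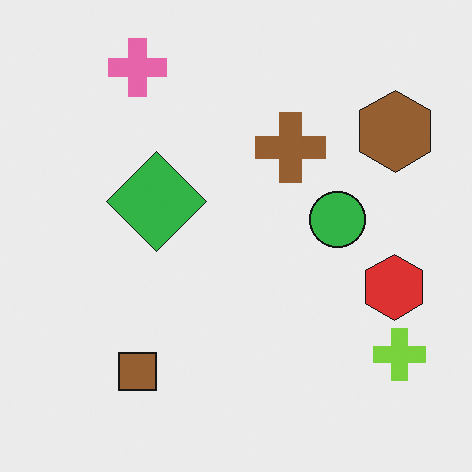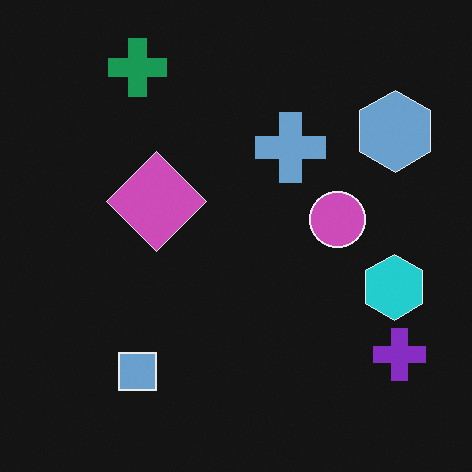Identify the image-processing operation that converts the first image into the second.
The transformation is: color-inverted (negative).

The light background has become dark and every shape's color is its complement — a photographic negative.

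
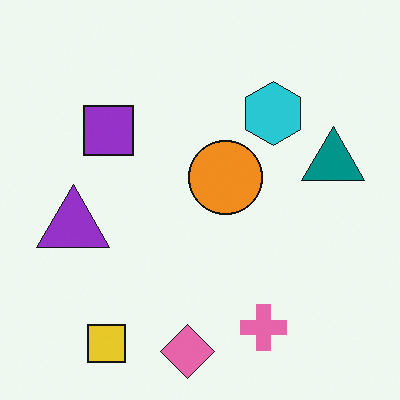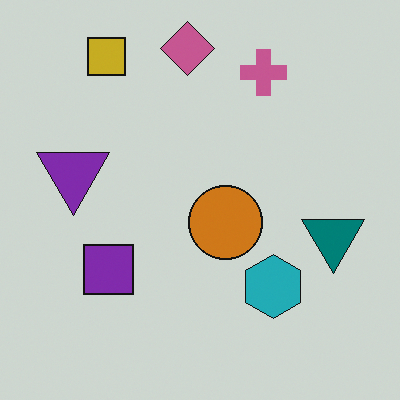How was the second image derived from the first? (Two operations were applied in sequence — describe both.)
The transformation is: flipped vertically (top ↔ bottom), then darkened a little.

The pink diamond is in the bottom of the first image and the top of the second — shapes on opposite sides of the horizontal midline have swapped in a mirror flip. Every pixel — background and shapes alike — is uniformly darkened.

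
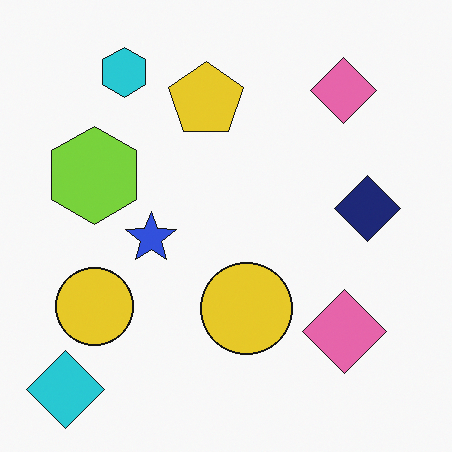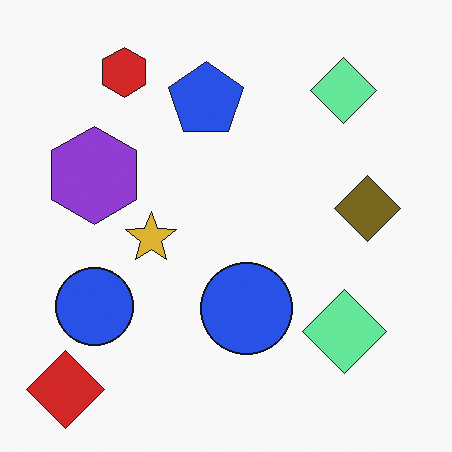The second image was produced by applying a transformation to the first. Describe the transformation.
This is the original image hue-shifted by a large amount.

Every shape's color has rotated by the same amount around the hue wheel — a uniform hue shift.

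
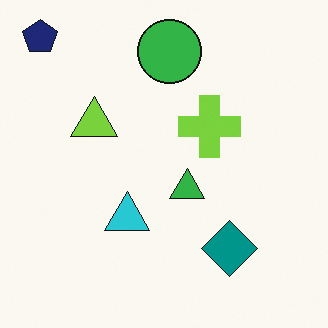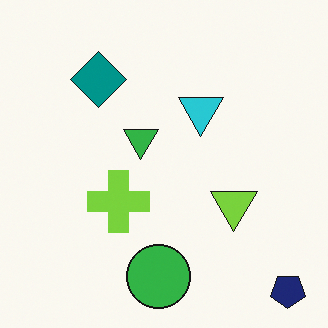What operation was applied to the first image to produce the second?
The transformation is: rotated 180°.

The navy pentagon sits in the top-left of the first image and the bottom-right of the second — consistent with a whole-image 180° rotation.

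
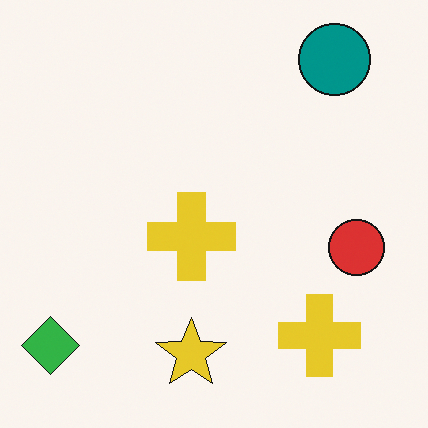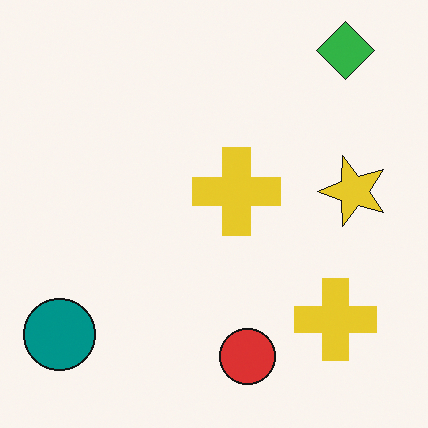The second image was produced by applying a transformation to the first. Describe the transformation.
The transformation is: transposed (reflected across the top-left ↔ bottom-right diagonal).

Shapes have swapped their row and column positions — what was in the top-right is now in the bottom-left — a diagonal reflection.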